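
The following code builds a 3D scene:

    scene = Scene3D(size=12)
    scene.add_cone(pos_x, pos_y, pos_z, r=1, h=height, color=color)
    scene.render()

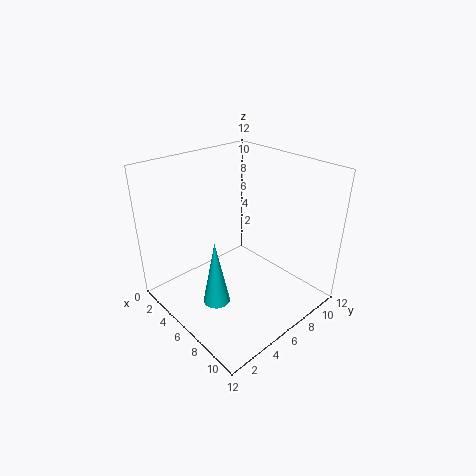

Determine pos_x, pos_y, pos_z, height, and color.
pos_x = 8; pos_y = 2; pos_z = 3; height = 5; color = 'cyan'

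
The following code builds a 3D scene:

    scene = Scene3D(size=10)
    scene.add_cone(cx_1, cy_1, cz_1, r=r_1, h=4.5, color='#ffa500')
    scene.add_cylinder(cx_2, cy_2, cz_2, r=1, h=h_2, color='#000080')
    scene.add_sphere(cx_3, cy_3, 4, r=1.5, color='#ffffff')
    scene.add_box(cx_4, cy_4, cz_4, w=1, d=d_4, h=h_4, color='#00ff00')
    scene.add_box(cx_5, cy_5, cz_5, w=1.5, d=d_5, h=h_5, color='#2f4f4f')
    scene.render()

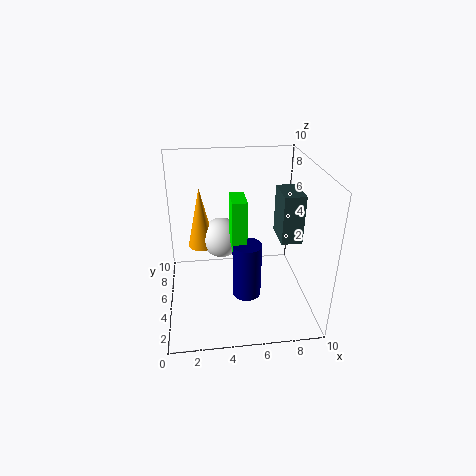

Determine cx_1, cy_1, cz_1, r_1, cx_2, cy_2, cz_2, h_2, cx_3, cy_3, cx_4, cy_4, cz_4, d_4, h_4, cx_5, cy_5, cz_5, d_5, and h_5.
cx_1 = 2.5
cy_1 = 7
cz_1 = 3.5
r_1 = 1
cx_2 = 5.5
cy_2 = 4
cz_2 = 1
h_2 = 4
cx_3 = 4
cy_3 = 7
cx_4 = 4.5
cy_4 = 4
cz_4 = 4.5
d_4 = 2
h_4 = 3.5
cx_5 = 8
cy_5 = 4.5
cz_5 = 4.5
d_5 = 2.5
h_5 = 3.5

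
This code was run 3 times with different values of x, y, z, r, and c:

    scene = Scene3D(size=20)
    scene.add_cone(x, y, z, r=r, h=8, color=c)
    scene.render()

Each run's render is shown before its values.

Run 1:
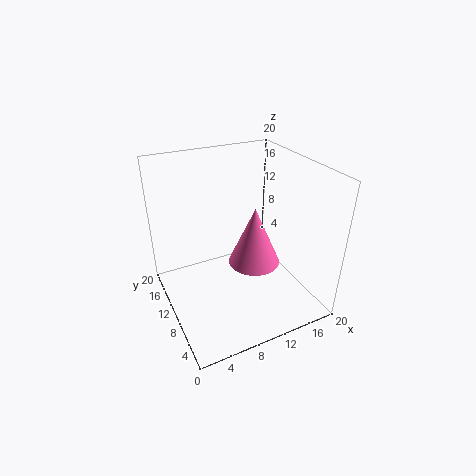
x = 11.5; y = 8; z = 7; r = 3.5; c = 'hotpink'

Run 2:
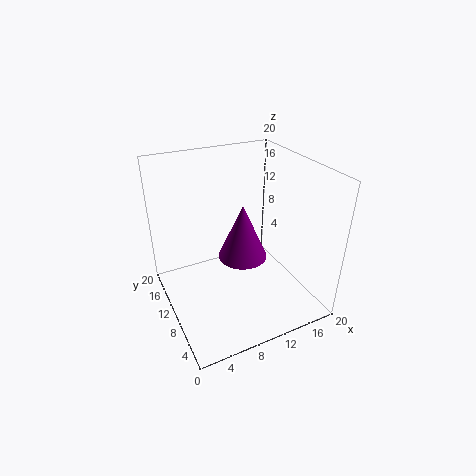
x = 11; y = 10.5; z = 6.5; r = 3.5; c = 'purple'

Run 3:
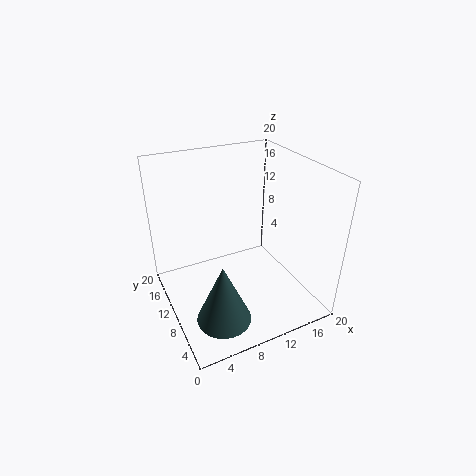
x = 5; y = 4; z = 2.5; r = 3.5; c = 'darkslategray'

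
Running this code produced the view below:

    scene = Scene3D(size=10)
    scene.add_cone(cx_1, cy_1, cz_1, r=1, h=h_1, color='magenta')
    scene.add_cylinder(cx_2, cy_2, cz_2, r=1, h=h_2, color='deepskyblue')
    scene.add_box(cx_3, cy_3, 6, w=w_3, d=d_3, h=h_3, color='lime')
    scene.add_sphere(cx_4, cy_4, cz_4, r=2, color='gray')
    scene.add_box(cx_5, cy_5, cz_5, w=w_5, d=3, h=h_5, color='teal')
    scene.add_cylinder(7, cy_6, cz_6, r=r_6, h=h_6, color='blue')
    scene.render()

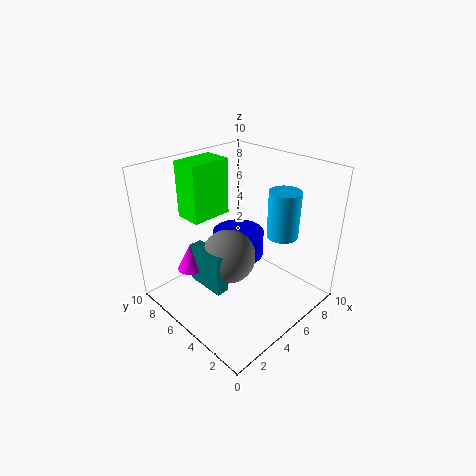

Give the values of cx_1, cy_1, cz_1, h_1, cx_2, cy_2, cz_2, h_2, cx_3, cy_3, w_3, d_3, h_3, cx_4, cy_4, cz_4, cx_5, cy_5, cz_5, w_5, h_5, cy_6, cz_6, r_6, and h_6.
cx_1 = 3; cy_1 = 8; cz_1 = 2; h_1 = 2; cx_2 = 6; cy_2 = 2; cz_2 = 6; h_2 = 3; cx_3 = 3; cy_3 = 7; w_3 = 3; d_3 = 2; h_3 = 4; cx_4 = 5; cy_4 = 6; cz_4 = 3; cx_5 = 3; cy_5 = 5; cz_5 = 1; w_5 = 1; h_5 = 3; cy_6 = 7; cz_6 = 2; r_6 = 2; h_6 = 2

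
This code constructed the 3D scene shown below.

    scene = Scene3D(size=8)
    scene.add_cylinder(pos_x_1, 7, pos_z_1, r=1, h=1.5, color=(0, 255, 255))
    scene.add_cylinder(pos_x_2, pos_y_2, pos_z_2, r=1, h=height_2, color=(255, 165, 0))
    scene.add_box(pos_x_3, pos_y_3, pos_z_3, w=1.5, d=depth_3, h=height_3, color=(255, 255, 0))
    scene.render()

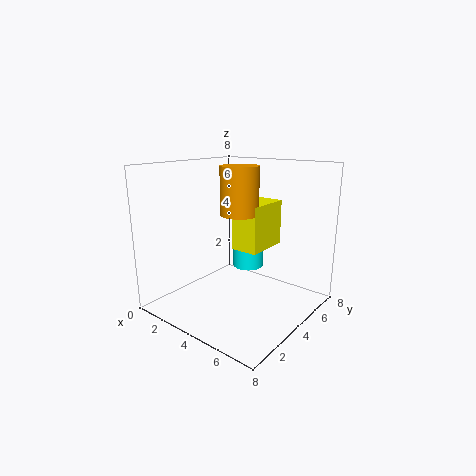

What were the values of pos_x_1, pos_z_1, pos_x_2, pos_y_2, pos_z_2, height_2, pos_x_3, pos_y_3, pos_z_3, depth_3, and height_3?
pos_x_1 = 2.5
pos_z_1 = 1
pos_x_2 = 4.5
pos_y_2 = 3.5
pos_z_2 = 5.5
height_2 = 2.5
pos_x_3 = 4
pos_y_3 = 3.5
pos_z_3 = 3.5
depth_3 = 2.5
height_3 = 2.5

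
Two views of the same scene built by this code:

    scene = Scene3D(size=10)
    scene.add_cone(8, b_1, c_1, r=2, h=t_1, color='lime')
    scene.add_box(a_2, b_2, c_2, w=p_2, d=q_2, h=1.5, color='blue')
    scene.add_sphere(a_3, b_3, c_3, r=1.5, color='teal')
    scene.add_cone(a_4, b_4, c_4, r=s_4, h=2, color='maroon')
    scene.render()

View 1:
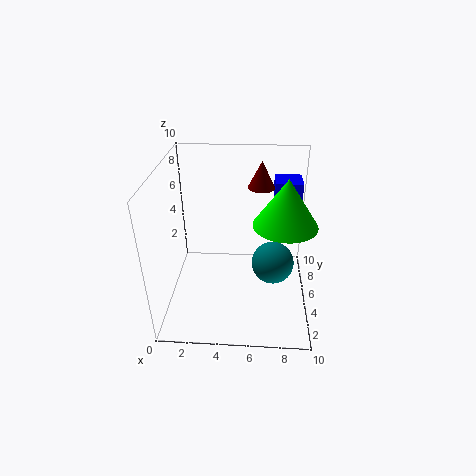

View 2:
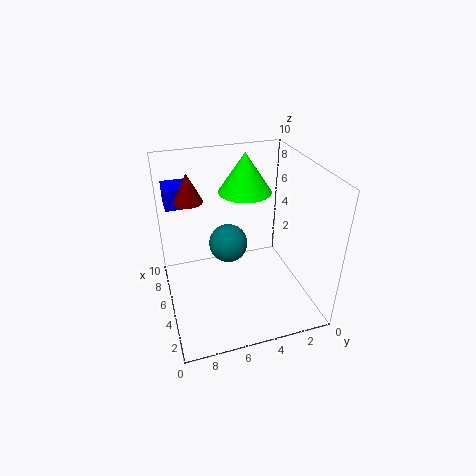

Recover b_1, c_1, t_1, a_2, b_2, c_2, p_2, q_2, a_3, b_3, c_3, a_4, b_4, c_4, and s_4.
b_1 = 3.5
c_1 = 7
t_1 = 3
a_2 = 7.5
b_2 = 7.5
c_2 = 6.5
p_2 = 2
q_2 = 2
a_3 = 7.5
b_3 = 5
c_3 = 3
a_4 = 6.5
b_4 = 8
c_4 = 7.5
s_4 = 1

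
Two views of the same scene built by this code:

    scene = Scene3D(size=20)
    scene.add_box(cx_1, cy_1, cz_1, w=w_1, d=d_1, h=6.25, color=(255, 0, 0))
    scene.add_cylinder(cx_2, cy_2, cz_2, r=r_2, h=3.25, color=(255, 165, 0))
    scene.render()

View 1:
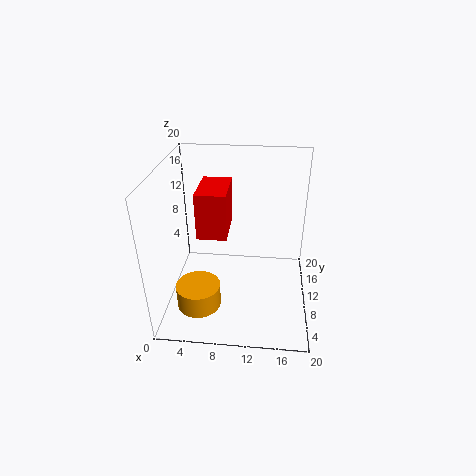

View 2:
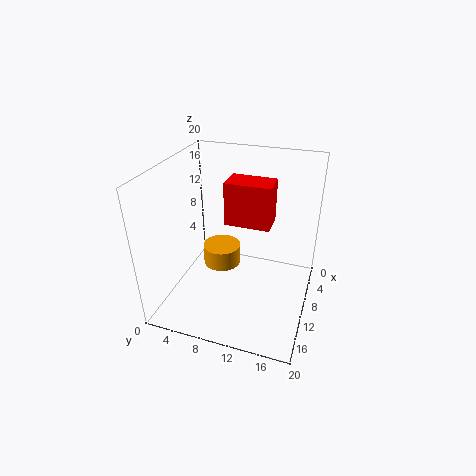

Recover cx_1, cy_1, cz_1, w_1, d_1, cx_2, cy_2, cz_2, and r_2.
cx_1 = 4.75; cy_1 = 7.5; cz_1 = 11; w_1 = 4; d_1 = 6.5; cx_2 = 5; cy_2 = 5.5; cz_2 = 1.75; r_2 = 3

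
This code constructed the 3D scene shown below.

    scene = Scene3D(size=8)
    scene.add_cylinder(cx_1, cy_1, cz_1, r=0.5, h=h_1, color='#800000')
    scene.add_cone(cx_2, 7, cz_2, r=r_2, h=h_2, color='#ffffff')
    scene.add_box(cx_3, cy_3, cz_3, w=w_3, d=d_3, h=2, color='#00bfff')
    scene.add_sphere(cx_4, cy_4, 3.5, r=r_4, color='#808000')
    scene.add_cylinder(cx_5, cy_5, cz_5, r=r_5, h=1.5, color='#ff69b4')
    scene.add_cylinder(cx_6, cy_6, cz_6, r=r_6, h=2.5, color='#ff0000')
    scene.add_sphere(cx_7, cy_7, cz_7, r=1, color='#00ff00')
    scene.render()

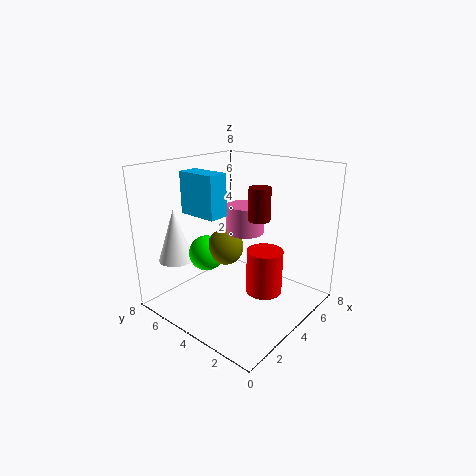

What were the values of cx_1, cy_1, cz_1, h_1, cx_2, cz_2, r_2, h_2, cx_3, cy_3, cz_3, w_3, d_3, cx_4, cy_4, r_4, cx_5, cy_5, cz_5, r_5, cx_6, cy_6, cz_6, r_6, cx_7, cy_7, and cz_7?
cx_1 = 2.5; cy_1 = 1.5; cz_1 = 6; h_1 = 1.5; cx_2 = 2; cz_2 = 2.5; r_2 = 1; h_2 = 3; cx_3 = 1; cy_3 = 3; cz_3 = 6; w_3 = 1; d_3 = 2; cx_4 = 3.5; cy_4 = 4.5; r_4 = 1; cx_5 = 4; cy_5 = 3.5; cz_5 = 4.5; r_5 = 1; cx_6 = 4.5; cy_6 = 2.5; cz_6 = 1; r_6 = 1; cx_7 = 3; cy_7 = 5.5; cz_7 = 3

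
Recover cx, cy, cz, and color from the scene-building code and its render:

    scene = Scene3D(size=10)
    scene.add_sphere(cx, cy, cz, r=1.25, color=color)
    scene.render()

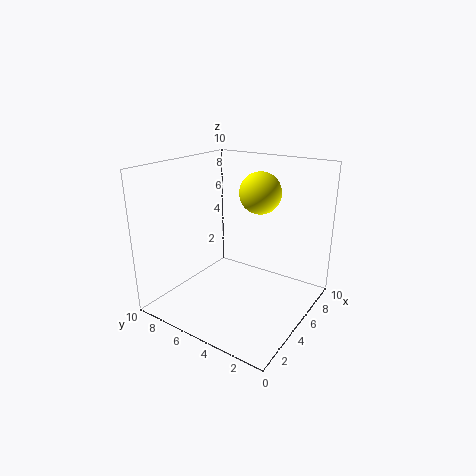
cx = 4
cy = 2.75
cz = 8.75
color = 'yellow'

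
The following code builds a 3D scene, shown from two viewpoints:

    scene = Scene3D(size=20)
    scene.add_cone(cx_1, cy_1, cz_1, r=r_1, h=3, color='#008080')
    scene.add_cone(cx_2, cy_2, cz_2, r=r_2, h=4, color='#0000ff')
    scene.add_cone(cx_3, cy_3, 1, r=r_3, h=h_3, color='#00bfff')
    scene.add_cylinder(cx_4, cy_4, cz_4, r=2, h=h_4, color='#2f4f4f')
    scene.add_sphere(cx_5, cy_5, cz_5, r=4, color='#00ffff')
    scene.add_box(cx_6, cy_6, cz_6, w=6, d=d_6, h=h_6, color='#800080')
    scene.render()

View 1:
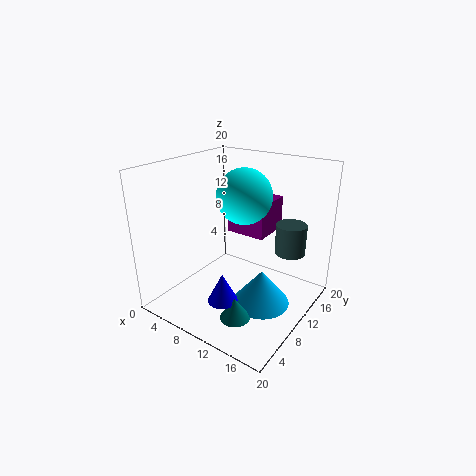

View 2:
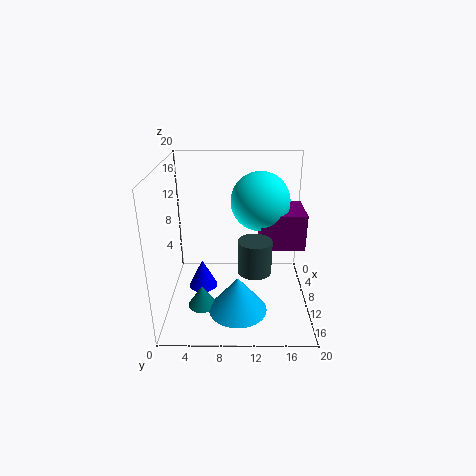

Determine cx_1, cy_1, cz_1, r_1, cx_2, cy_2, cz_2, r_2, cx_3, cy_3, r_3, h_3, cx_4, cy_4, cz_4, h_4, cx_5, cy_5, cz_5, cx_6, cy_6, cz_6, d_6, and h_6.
cx_1 = 13, cy_1 = 5, cz_1 = 1, r_1 = 2, cx_2 = 11, cy_2 = 5, cz_2 = 3, r_2 = 2, cx_3 = 14, cy_3 = 10, r_3 = 4, h_3 = 5, cx_4 = 17, cy_4 = 12, cz_4 = 9, h_4 = 4, cx_5 = 9, cy_5 = 13, cz_5 = 15, cx_6 = 6, cy_6 = 13, cz_6 = 9, d_6 = 6, h_6 = 5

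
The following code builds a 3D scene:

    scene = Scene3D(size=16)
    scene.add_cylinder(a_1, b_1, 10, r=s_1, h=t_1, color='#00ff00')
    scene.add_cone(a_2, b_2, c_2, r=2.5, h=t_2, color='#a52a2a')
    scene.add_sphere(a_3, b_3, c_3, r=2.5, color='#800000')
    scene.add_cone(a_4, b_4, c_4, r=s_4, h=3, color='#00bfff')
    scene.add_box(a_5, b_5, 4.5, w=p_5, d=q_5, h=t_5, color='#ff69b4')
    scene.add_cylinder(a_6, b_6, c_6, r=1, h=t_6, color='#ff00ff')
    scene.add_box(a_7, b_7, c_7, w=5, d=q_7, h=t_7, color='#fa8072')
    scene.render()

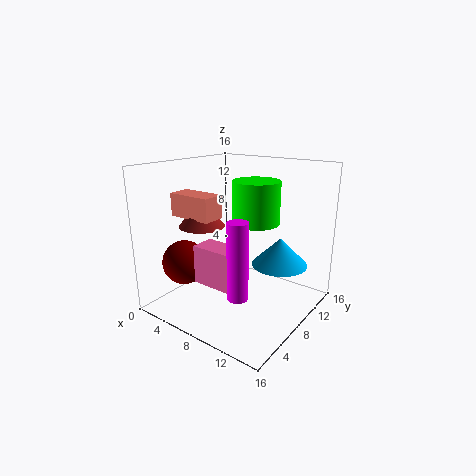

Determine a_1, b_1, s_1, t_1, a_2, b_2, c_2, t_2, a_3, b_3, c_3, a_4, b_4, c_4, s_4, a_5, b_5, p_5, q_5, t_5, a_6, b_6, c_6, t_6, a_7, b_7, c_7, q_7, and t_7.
a_1 = 10; b_1 = 8.5; s_1 = 2.5; t_1 = 4.5; a_2 = 5; b_2 = 5.5; c_2 = 9.5; t_2 = 3; a_3 = 3; b_3 = 4.5; c_3 = 5; a_4 = 12.5; b_4 = 9.5; c_4 = 5.5; s_4 = 3; a_5 = 6.5; b_5 = 2.5; p_5 = 4.5; q_5 = 2.5; t_5 = 4; a_6 = 12; b_6 = 2.5; c_6 = 4.5; t_6 = 7.5; a_7 = 2; b_7 = 4; c_7 = 10.5; q_7 = 2.5; t_7 = 2.5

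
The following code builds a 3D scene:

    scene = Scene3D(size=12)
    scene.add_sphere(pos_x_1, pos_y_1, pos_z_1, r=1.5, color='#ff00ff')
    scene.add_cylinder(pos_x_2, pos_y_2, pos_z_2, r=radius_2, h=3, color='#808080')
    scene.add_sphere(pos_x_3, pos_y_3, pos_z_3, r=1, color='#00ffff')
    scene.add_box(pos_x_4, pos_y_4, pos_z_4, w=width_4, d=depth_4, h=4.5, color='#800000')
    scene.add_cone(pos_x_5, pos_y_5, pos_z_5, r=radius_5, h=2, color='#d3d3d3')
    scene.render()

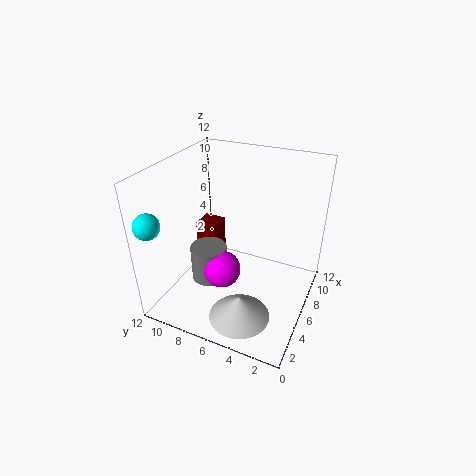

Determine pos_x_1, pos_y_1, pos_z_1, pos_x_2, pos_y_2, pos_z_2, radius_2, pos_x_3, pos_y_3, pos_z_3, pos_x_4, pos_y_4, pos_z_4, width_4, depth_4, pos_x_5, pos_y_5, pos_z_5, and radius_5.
pos_x_1 = 4, pos_y_1 = 6.5, pos_z_1 = 4, pos_x_2 = 4.5, pos_y_2 = 8, pos_z_2 = 2.5, radius_2 = 1.5, pos_x_3 = 1, pos_y_3 = 11, pos_z_3 = 8.5, pos_x_4 = 7.5, pos_y_4 = 9, pos_z_4 = 1, width_4 = 2, depth_4 = 2, pos_x_5 = 3, pos_y_5 = 4.5, pos_z_5 = 0.5, radius_5 = 2.5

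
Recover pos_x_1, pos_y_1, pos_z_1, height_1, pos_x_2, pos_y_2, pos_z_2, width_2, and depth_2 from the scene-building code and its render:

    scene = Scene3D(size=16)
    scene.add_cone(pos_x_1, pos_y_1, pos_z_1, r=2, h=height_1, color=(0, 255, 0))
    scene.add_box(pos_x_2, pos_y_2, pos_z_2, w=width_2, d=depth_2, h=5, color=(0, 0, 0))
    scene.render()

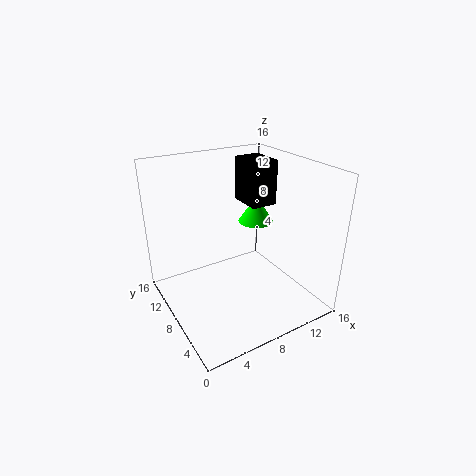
pos_x_1 = 11; pos_y_1 = 9; pos_z_1 = 9; height_1 = 3; pos_x_2 = 10; pos_y_2 = 8; pos_z_2 = 11; width_2 = 3; depth_2 = 4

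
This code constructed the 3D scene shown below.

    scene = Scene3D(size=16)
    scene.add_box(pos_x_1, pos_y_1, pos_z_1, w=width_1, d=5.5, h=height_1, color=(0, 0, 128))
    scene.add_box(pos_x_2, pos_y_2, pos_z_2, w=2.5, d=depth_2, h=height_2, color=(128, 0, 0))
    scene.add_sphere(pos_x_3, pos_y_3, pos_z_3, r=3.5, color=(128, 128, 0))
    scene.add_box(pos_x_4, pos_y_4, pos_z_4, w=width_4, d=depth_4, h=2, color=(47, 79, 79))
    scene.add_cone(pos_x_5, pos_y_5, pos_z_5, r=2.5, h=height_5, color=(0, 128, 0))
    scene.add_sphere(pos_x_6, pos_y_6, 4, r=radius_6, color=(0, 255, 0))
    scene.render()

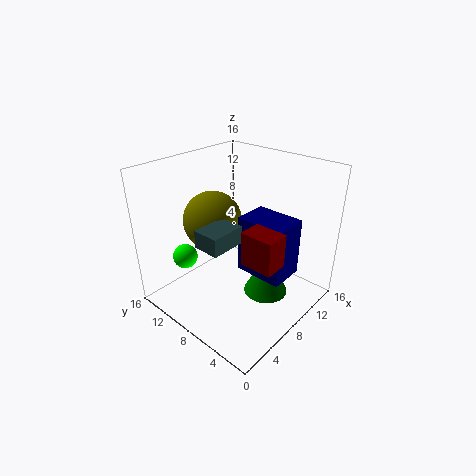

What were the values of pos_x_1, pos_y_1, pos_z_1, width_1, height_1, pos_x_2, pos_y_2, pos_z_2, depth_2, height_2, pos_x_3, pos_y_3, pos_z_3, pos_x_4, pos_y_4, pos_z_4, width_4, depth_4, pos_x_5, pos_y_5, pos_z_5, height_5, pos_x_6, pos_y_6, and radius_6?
pos_x_1 = 8
pos_y_1 = 2.5
pos_z_1 = 4
width_1 = 4
height_1 = 6.5
pos_x_2 = 5
pos_y_2 = 1.5
pos_z_2 = 7.5
depth_2 = 3.5
height_2 = 3.5
pos_x_3 = 8.5
pos_y_3 = 12.5
pos_z_3 = 8.5
pos_x_4 = 3.5
pos_y_4 = 7
pos_z_4 = 8
width_4 = 4
depth_4 = 3
pos_x_5 = 9.5
pos_y_5 = 5
pos_z_5 = 1.5
height_5 = 5
pos_x_6 = 5.5
pos_y_6 = 14.5
radius_6 = 1.5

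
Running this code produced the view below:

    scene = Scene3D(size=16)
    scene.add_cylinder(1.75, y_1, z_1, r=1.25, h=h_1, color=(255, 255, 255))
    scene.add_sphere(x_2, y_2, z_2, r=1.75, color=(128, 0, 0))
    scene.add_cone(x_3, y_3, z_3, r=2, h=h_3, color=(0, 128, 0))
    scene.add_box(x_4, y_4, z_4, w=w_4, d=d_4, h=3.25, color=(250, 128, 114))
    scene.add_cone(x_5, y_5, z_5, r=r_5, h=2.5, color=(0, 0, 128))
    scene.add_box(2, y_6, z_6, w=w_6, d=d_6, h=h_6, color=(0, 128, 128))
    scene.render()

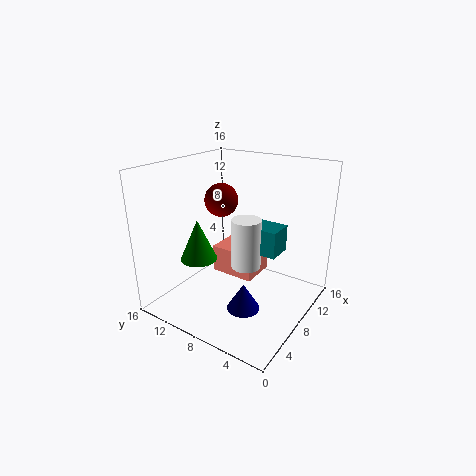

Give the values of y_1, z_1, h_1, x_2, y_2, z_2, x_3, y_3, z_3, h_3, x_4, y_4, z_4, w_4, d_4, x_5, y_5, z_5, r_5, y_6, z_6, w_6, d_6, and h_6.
y_1 = 3
z_1 = 9
h_1 = 4.25
x_2 = 6.75
y_2 = 9.25
z_2 = 12.5
x_3 = 4.75
y_3 = 11
z_3 = 6
h_3 = 4.5
x_4 = 8.5
y_4 = 6.75
z_4 = 2.5
w_4 = 4.25
d_4 = 5.25
x_5 = 1.75
y_5 = 3.25
z_5 = 4.5
r_5 = 1.5
y_6 = 0.5
z_6 = 10.25
w_6 = 2.25
d_6 = 3.25
h_6 = 2.25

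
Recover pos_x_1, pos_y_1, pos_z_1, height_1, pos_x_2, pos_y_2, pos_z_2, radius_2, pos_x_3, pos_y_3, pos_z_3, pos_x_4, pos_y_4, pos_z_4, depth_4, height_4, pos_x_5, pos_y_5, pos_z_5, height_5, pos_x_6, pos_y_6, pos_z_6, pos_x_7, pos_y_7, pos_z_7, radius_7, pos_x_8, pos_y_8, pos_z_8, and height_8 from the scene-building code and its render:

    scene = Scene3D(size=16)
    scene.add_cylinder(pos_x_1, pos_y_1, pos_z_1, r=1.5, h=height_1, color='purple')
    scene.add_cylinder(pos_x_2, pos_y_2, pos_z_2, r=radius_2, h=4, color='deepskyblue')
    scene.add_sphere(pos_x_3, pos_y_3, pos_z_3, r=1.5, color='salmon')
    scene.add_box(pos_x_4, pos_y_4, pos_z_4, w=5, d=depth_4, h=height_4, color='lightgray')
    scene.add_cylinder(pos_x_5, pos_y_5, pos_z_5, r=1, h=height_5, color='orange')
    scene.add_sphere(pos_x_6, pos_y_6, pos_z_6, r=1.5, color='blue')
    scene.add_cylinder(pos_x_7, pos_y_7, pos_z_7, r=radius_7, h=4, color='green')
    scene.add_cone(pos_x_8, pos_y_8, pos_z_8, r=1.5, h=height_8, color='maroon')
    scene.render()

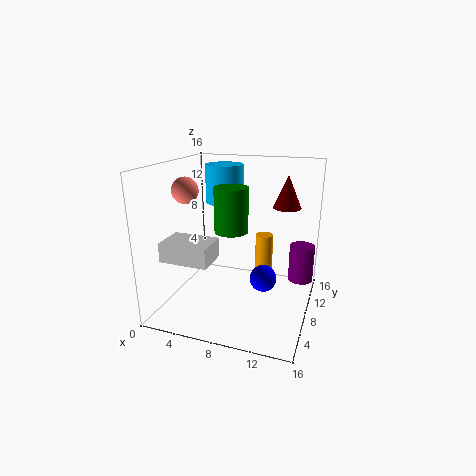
pos_x_1 = 14.5
pos_y_1 = 13
pos_z_1 = 1.5
height_1 = 4.5
pos_x_2 = 6.5
pos_y_2 = 8
pos_z_2 = 12
radius_2 = 2
pos_x_3 = 2
pos_y_3 = 7.5
pos_z_3 = 13
pos_x_4 = 2
pos_y_4 = 1.5
pos_z_4 = 7
depth_4 = 3.5
height_4 = 2
pos_x_5 = 10.5
pos_y_5 = 10
pos_z_5 = 2
height_5 = 6
pos_x_6 = 11
pos_y_6 = 8
pos_z_6 = 3.5
pos_x_7 = 9.5
pos_y_7 = 2
pos_z_7 = 11
radius_7 = 1.5
pos_x_8 = 13
pos_y_8 = 9.5
pos_z_8 = 11.5
height_8 = 3.5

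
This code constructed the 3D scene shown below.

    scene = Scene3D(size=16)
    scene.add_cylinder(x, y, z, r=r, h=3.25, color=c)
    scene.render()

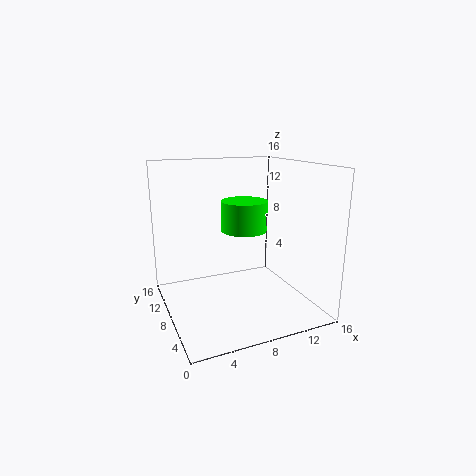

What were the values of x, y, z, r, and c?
x = 8.5, y = 7.5, z = 9, r = 2.5, c = 'lime'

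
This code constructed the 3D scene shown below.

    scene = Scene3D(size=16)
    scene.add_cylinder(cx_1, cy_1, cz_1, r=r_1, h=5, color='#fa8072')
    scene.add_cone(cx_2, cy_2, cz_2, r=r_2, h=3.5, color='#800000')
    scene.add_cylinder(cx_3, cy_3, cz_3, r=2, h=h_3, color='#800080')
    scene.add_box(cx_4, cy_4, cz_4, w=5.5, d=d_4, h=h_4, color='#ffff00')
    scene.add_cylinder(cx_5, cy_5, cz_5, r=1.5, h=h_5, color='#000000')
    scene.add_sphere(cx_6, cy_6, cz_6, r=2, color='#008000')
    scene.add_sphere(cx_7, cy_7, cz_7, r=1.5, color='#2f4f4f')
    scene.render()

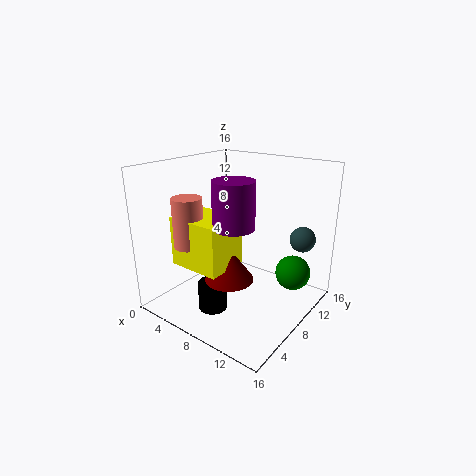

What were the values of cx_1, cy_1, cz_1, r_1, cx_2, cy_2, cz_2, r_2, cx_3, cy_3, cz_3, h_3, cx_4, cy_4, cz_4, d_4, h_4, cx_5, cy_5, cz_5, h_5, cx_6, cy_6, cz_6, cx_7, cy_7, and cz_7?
cx_1 = 6
cy_1 = 2.5
cz_1 = 8.5
r_1 = 1.5
cx_2 = 9.5
cy_2 = 4.5
cz_2 = 5
r_2 = 2.5
cx_3 = 10.5
cy_3 = 4
cz_3 = 11
h_3 = 4.5
cx_4 = 4.5
cy_4 = 1.5
cz_4 = 6.5
d_4 = 4.5
h_4 = 5
cx_5 = 8
cy_5 = 3.5
cz_5 = 1.5
h_5 = 3
cx_6 = 13
cy_6 = 12
cz_6 = 3.5
cx_7 = 13
cy_7 = 14
cz_7 = 7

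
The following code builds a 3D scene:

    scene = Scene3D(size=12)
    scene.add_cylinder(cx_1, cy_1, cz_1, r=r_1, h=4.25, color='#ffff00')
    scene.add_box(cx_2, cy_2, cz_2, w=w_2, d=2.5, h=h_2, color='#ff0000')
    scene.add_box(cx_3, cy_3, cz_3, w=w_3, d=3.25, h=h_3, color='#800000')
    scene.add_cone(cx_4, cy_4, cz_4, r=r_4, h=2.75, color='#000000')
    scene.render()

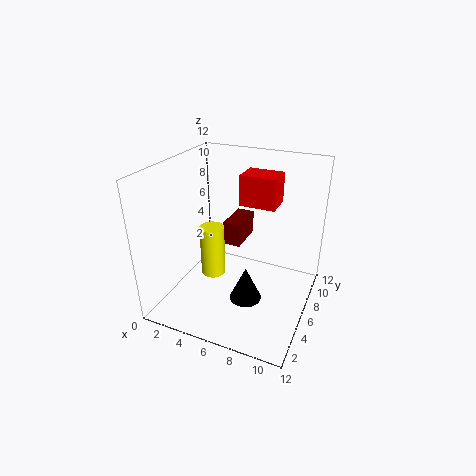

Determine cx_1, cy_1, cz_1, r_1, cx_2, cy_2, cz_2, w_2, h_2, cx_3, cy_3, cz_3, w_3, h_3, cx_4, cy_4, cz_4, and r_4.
cx_1 = 4.25; cy_1 = 4.75; cz_1 = 3; r_1 = 1; cx_2 = 5; cy_2 = 8.5; cz_2 = 7.75; w_2 = 3.25; h_2 = 2.75; cx_3 = 4.5; cy_3 = 6.25; cz_3 = 5; w_3 = 1.5; h_3 = 2; cx_4 = 7.75; cy_4 = 3.5; cz_4 = 2.25; r_4 = 1.25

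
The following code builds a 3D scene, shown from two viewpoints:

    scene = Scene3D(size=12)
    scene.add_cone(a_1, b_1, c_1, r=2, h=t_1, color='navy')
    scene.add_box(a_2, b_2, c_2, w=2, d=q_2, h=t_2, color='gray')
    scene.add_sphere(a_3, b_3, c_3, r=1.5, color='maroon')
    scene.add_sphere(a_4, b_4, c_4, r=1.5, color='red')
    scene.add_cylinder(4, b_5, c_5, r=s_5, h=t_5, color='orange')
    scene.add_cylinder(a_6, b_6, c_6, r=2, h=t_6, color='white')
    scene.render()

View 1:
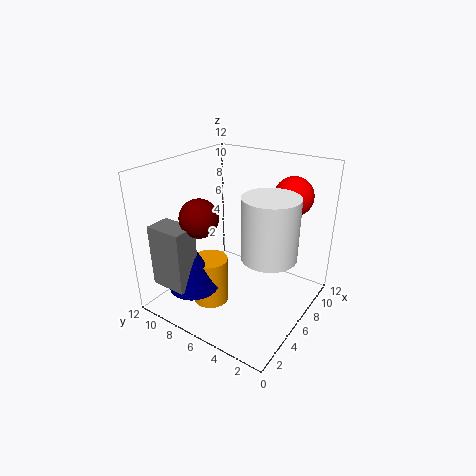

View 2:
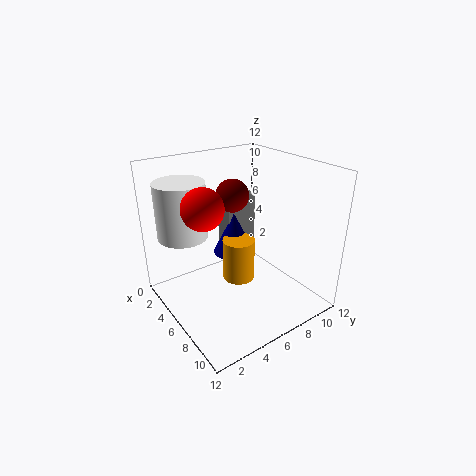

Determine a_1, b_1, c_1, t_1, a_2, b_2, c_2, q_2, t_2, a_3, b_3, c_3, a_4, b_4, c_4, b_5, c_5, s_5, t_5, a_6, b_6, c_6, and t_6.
a_1 = 2.5; b_1 = 8; c_1 = 2.5; t_1 = 4; a_2 = 0.5; b_2 = 7.5; c_2 = 3; q_2 = 3; t_2 = 5; a_3 = 3; b_3 = 7.5; c_3 = 8.5; a_4 = 7.5; b_4 = 2; c_4 = 10; b_5 = 7.5; c_5 = 0.5; s_5 = 1.5; t_5 = 4; a_6 = 4; b_6 = 2; c_6 = 6.5; t_6 = 4.5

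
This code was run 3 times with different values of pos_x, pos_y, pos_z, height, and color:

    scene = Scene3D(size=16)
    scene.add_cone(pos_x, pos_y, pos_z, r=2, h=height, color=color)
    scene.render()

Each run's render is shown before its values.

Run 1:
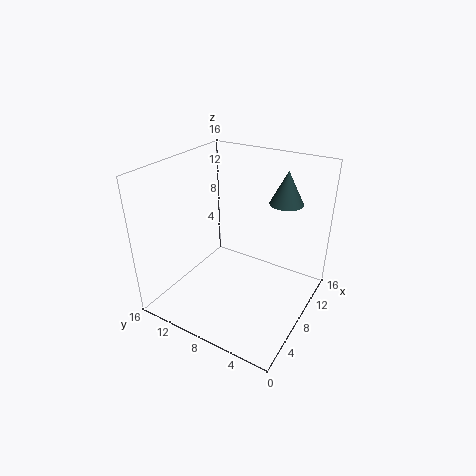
pos_x = 14
pos_y = 5
pos_z = 10.5
height = 4
color = 'darkslategray'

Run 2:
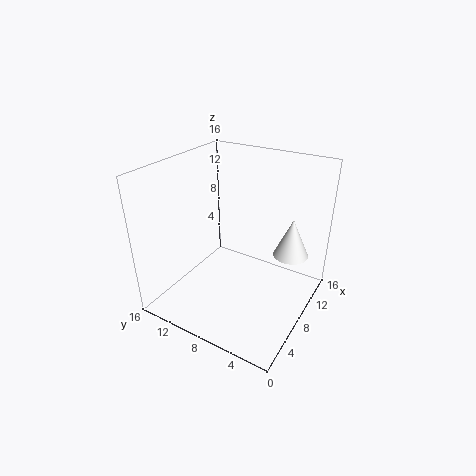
pos_x = 11.5
pos_y = 3
pos_z = 5.5
height = 4.5
color = 'white'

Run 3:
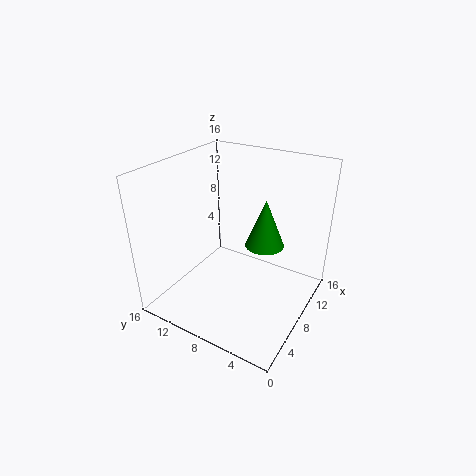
pos_x = 7.5
pos_y = 4.5
pos_z = 8.5
height = 5
color = 'green'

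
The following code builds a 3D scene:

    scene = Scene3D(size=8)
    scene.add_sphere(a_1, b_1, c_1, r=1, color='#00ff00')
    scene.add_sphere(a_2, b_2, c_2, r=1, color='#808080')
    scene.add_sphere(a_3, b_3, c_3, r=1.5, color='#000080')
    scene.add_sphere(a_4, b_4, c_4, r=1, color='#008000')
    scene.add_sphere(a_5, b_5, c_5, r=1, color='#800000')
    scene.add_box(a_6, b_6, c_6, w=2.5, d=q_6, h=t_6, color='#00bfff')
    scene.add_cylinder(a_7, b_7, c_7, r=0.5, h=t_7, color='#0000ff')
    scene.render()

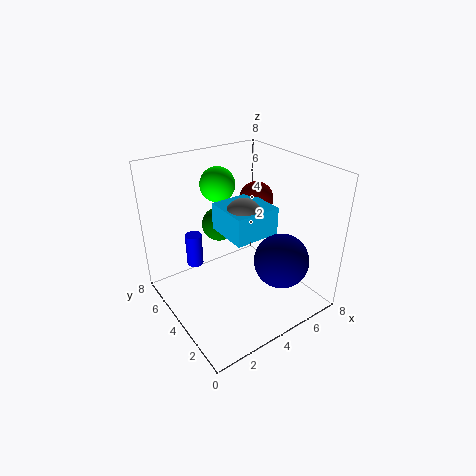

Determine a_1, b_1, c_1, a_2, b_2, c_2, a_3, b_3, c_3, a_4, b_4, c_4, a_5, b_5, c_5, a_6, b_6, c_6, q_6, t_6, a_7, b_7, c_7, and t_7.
a_1 = 4
b_1 = 6
c_1 = 6.5
a_2 = 4
b_2 = 3.5
c_2 = 5.5
a_3 = 5.5
b_3 = 2
c_3 = 3
a_4 = 4
b_4 = 6
c_4 = 4
a_5 = 6
b_5 = 5
c_5 = 5.5
a_6 = 3
b_6 = 2.5
c_6 = 4.5
q_6 = 2.5
t_6 = 1.5
a_7 = 2.5
b_7 = 6.5
c_7 = 1.5
t_7 = 2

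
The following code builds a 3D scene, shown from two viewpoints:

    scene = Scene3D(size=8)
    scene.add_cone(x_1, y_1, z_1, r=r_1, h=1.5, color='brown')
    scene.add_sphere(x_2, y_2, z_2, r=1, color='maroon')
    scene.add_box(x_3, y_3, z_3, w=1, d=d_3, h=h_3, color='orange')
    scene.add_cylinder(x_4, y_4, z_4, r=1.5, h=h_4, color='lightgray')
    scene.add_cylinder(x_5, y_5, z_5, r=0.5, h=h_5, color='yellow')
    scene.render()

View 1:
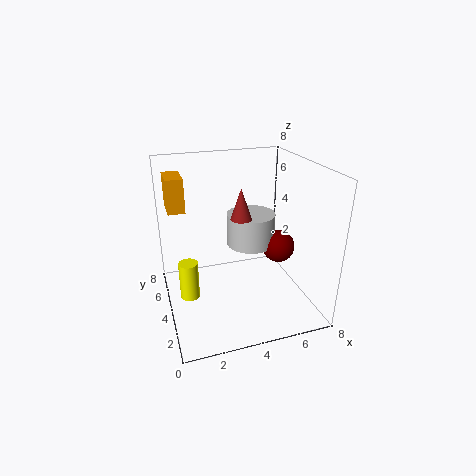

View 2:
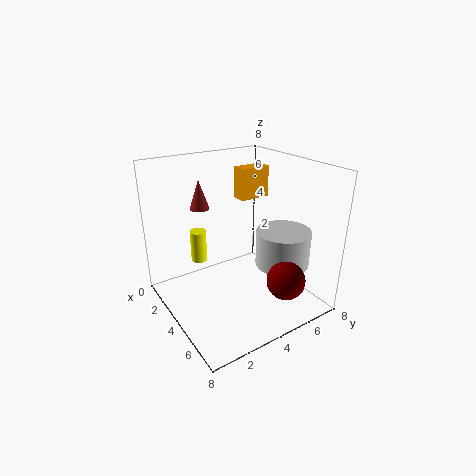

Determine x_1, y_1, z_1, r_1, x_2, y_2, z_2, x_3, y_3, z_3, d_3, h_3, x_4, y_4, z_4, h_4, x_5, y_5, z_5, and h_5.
x_1 = 3.5; y_1 = 2; z_1 = 6; r_1 = 0.5; x_2 = 7; y_2 = 5; z_2 = 2.5; x_3 = 0.5; y_3 = 6; z_3 = 5; d_3 = 2; h_3 = 2; x_4 = 5.5; y_4 = 6; z_4 = 2.5; h_4 = 2; x_5 = 1; y_5 = 3; z_5 = 1.5; h_5 = 2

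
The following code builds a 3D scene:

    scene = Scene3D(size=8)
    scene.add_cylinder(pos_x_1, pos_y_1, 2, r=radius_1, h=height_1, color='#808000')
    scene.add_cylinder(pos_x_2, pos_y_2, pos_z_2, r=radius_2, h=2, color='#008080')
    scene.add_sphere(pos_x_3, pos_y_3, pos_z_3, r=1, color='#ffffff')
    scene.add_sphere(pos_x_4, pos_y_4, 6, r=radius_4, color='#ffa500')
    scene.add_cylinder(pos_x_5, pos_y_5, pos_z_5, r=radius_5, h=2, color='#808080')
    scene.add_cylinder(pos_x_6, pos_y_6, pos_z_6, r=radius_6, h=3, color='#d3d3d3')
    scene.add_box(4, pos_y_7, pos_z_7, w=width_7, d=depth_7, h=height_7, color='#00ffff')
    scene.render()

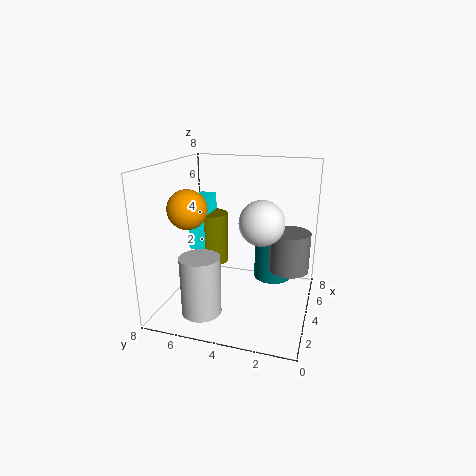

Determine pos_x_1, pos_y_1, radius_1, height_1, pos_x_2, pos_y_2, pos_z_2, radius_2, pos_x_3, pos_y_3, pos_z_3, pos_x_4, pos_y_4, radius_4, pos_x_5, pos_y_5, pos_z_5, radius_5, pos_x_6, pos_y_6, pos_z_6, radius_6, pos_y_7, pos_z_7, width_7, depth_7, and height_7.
pos_x_1 = 5
pos_y_1 = 6
radius_1 = 1
height_1 = 3
pos_x_2 = 4
pos_y_2 = 2
pos_z_2 = 2
radius_2 = 1
pos_x_3 = 1
pos_y_3 = 2
pos_z_3 = 6
pos_x_4 = 2
pos_y_4 = 6
radius_4 = 1
pos_x_5 = 3
pos_y_5 = 1
pos_z_5 = 3
radius_5 = 1
pos_x_6 = 1
pos_y_6 = 5
pos_z_6 = 1
radius_6 = 1
pos_y_7 = 6
pos_z_7 = 3
width_7 = 2
depth_7 = 1
height_7 = 3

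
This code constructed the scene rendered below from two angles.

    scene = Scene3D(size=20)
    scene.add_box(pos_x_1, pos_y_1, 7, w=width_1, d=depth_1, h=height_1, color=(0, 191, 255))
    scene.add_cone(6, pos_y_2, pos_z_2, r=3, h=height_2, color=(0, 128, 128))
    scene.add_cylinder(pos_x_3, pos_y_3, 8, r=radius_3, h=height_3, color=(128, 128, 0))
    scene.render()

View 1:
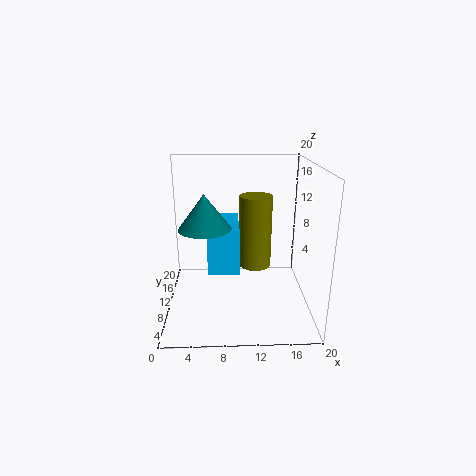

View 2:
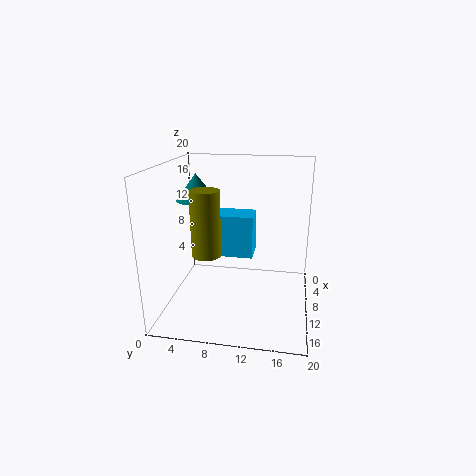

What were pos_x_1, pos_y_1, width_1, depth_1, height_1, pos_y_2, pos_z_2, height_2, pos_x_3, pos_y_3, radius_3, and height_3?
pos_x_1 = 6
pos_y_1 = 5
width_1 = 4
depth_1 = 7
height_1 = 6
pos_y_2 = 3
pos_z_2 = 14
height_2 = 4
pos_x_3 = 12
pos_y_3 = 6
radius_3 = 2
height_3 = 9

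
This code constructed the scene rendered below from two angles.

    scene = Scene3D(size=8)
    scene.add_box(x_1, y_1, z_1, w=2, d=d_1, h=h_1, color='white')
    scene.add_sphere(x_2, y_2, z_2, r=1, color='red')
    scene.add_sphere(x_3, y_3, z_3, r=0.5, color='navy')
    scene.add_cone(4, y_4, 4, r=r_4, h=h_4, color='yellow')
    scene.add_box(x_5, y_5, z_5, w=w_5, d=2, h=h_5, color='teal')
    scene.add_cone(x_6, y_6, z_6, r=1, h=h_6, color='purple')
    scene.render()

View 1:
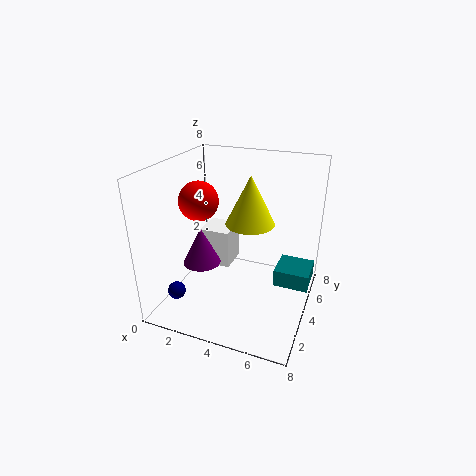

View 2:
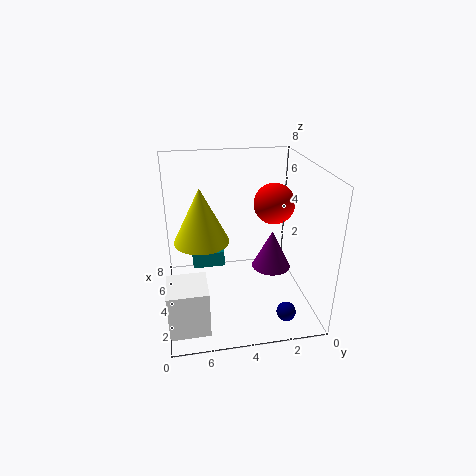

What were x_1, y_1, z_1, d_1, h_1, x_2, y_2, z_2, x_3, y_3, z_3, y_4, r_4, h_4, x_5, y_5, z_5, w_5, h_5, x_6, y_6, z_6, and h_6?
x_1 = 0.5; y_1 = 6; z_1 = 0.5; d_1 = 2; h_1 = 2.5; x_2 = 2.5; y_2 = 2.5; z_2 = 6.5; x_3 = 1; y_3 = 2; z_3 = 1; y_4 = 6; r_4 = 1.5; h_4 = 3; x_5 = 6; y_5 = 4.5; z_5 = 1; w_5 = 2; h_5 = 1; x_6 = 2.5; y_6 = 2.5; z_6 = 3; h_6 = 2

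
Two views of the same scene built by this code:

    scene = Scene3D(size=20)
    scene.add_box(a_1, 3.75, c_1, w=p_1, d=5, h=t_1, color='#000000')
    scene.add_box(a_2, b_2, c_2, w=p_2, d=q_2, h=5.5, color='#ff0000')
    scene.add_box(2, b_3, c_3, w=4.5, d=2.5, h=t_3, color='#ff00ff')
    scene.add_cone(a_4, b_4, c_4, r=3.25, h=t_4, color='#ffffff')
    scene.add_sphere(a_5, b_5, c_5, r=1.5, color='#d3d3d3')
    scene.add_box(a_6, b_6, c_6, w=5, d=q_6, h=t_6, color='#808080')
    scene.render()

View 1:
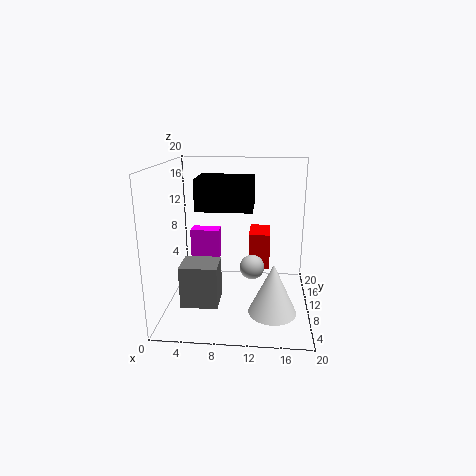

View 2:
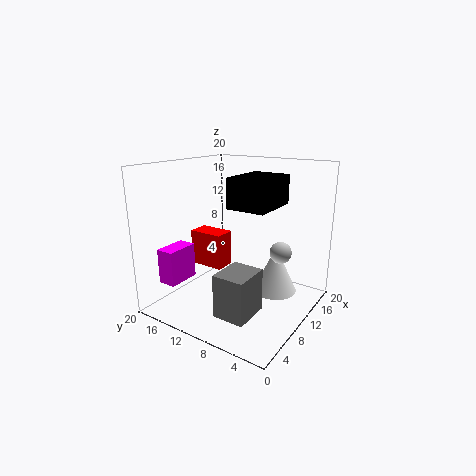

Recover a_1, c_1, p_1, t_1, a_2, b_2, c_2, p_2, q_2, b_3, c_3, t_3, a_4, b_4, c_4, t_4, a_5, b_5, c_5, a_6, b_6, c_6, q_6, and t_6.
a_1 = 5.5; c_1 = 15.25; p_1 = 6.75; t_1 = 3.75; a_2 = 11.25; b_2 = 14.25; c_2 = 3.5; p_2 = 3.25; q_2 = 5.5; b_3 = 15; c_3 = 4.5; t_3 = 4.75; a_4 = 15; b_4 = 6.5; c_4 = 0.75; t_4 = 7; a_5 = 12.25; b_5 = 4.5; c_5 = 8.25; a_6 = 2.75; b_6 = 4.75; c_6 = 1.75; q_6 = 4.25; t_6 = 5.75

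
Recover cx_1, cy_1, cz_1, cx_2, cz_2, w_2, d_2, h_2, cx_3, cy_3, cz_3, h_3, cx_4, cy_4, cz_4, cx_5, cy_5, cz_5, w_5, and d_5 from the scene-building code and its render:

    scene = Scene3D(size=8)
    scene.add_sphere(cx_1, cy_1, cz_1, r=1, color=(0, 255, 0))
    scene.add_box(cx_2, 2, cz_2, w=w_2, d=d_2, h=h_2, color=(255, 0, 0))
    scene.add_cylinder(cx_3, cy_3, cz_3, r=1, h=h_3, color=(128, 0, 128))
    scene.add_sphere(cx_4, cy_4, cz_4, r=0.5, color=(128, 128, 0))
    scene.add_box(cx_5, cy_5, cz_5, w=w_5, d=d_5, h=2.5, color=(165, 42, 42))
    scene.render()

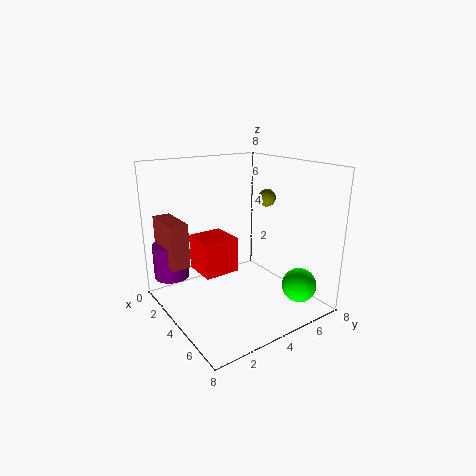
cx_1 = 6
cy_1 = 7
cz_1 = 1
cx_2 = 2
cz_2 = 2
w_2 = 2
d_2 = 2
h_2 = 2
cx_3 = 1.5
cy_3 = 1
cz_3 = 1.5
h_3 = 2
cx_4 = 4
cy_4 = 6
cz_4 = 6
cx_5 = 0.5
cy_5 = 0.5
cz_5 = 2.5
w_5 = 2.5
d_5 = 1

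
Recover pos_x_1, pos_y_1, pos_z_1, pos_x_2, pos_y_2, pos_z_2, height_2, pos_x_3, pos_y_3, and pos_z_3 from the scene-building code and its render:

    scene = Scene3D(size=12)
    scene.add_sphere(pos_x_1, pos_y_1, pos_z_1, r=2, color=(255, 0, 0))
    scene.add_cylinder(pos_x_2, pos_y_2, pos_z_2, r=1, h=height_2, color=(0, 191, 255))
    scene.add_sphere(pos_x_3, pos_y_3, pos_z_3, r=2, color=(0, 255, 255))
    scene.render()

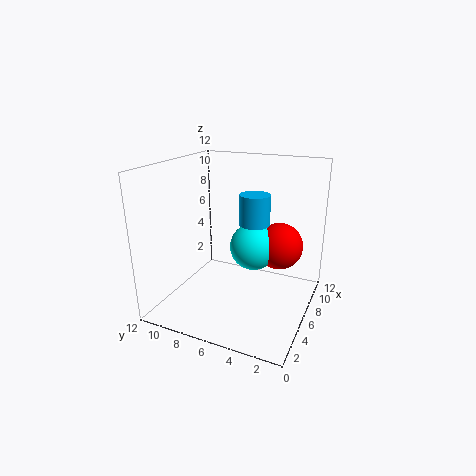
pos_x_1 = 8; pos_y_1 = 3; pos_z_1 = 5; pos_x_2 = 2; pos_y_2 = 3; pos_z_2 = 9; height_2 = 2; pos_x_3 = 7; pos_y_3 = 5; pos_z_3 = 5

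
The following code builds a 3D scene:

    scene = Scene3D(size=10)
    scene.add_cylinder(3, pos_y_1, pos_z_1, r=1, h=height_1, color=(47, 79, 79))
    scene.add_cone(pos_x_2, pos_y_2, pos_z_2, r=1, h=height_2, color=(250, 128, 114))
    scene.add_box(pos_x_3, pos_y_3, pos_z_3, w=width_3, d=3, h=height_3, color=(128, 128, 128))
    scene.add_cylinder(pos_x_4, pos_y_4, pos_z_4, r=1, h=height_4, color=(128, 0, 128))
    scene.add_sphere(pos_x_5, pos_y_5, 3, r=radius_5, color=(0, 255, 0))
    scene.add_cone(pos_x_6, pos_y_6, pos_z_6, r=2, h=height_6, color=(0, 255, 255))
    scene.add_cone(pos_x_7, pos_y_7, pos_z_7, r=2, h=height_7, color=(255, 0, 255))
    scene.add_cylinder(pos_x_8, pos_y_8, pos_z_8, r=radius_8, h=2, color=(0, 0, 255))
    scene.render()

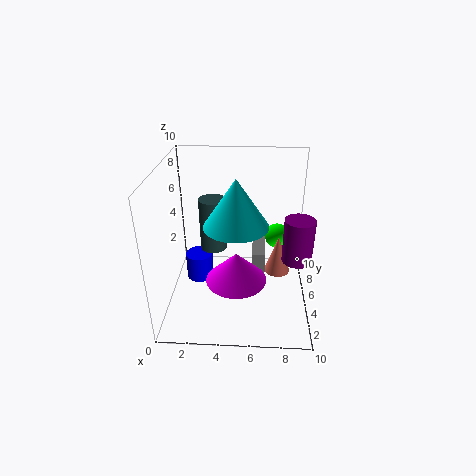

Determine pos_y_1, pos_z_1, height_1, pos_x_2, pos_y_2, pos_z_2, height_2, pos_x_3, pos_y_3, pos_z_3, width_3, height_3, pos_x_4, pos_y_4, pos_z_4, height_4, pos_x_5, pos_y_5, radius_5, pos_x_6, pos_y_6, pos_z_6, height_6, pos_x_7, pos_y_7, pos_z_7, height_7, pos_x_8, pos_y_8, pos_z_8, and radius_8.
pos_y_1 = 7, pos_z_1 = 3, height_1 = 4, pos_x_2 = 8, pos_y_2 = 7, pos_z_2 = 1, height_2 = 3, pos_x_3 = 6, pos_y_3 = 6, pos_z_3 = 1, width_3 = 1, height_3 = 2, pos_x_4 = 9, pos_y_4 = 4, pos_z_4 = 4, height_4 = 3, pos_x_5 = 8, pos_y_5 = 9, radius_5 = 1, pos_x_6 = 5, pos_y_6 = 3, pos_z_6 = 7, height_6 = 3, pos_x_7 = 5, pos_y_7 = 3, pos_z_7 = 3, height_7 = 2, pos_x_8 = 2, pos_y_8 = 6, pos_z_8 = 1, radius_8 = 1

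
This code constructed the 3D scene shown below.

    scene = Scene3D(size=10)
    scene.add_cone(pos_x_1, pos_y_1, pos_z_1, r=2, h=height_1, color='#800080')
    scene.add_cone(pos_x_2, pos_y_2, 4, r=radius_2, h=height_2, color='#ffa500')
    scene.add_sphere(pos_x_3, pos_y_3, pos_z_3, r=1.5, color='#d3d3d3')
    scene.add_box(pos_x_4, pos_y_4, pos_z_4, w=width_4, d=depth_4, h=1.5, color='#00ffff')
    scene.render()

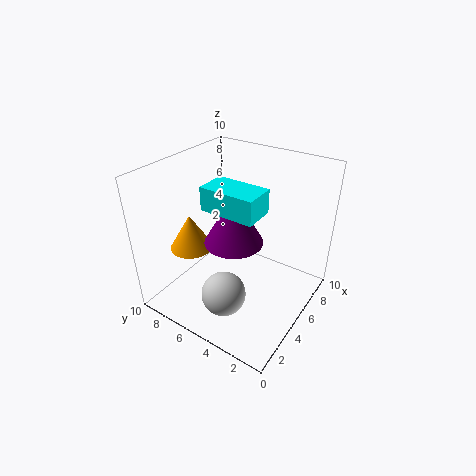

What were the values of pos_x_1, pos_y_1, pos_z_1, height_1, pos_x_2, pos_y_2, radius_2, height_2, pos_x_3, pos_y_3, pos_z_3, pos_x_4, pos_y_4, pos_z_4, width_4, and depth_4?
pos_x_1 = 4.5, pos_y_1 = 5, pos_z_1 = 5, height_1 = 3.5, pos_x_2 = 3.5, pos_y_2 = 8, radius_2 = 1.5, height_2 = 2.5, pos_x_3 = 2.5, pos_y_3 = 4.5, pos_z_3 = 2, pos_x_4 = 2.5, pos_y_4 = 2.5, pos_z_4 = 8, width_4 = 2, depth_4 = 3.5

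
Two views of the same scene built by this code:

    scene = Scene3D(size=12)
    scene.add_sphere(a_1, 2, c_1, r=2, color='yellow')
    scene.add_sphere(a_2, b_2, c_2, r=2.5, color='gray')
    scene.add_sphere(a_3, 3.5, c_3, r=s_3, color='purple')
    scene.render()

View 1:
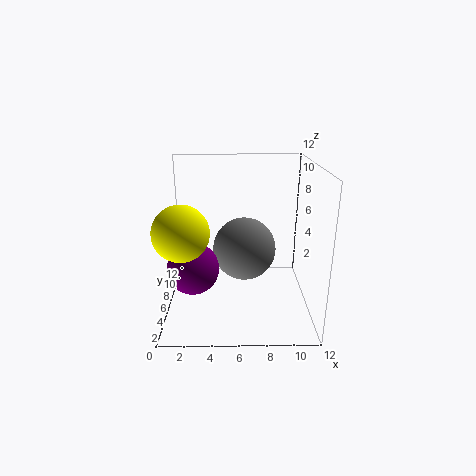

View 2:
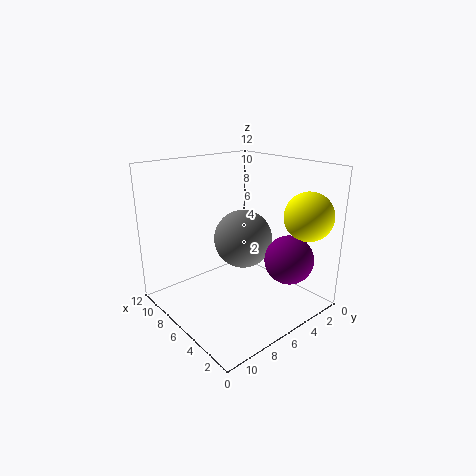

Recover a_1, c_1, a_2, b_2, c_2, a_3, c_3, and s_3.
a_1 = 2, c_1 = 8, a_2 = 6.5, b_2 = 5, c_2 = 5.5, a_3 = 2.5, c_3 = 4.5, s_3 = 2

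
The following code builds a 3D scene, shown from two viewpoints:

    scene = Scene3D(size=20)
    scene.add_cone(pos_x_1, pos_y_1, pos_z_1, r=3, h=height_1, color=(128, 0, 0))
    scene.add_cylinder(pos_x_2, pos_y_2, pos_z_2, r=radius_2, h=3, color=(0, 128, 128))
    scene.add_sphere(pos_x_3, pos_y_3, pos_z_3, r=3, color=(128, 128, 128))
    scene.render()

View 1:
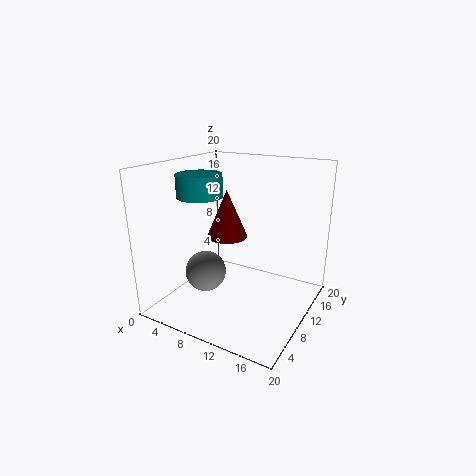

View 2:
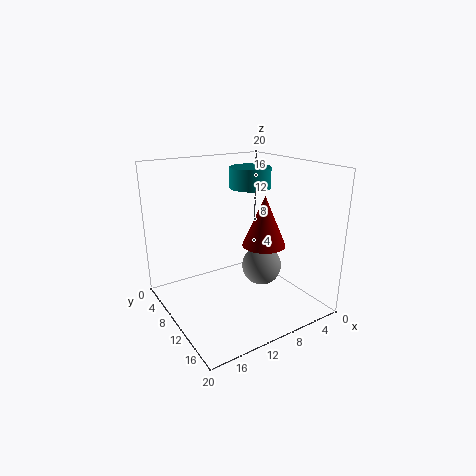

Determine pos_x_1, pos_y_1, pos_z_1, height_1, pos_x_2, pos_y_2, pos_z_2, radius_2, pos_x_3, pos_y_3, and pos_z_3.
pos_x_1 = 7
pos_y_1 = 12
pos_z_1 = 9
height_1 = 7
pos_x_2 = 6
pos_y_2 = 7
pos_z_2 = 16
radius_2 = 3
pos_x_3 = 5
pos_y_3 = 9
pos_z_3 = 4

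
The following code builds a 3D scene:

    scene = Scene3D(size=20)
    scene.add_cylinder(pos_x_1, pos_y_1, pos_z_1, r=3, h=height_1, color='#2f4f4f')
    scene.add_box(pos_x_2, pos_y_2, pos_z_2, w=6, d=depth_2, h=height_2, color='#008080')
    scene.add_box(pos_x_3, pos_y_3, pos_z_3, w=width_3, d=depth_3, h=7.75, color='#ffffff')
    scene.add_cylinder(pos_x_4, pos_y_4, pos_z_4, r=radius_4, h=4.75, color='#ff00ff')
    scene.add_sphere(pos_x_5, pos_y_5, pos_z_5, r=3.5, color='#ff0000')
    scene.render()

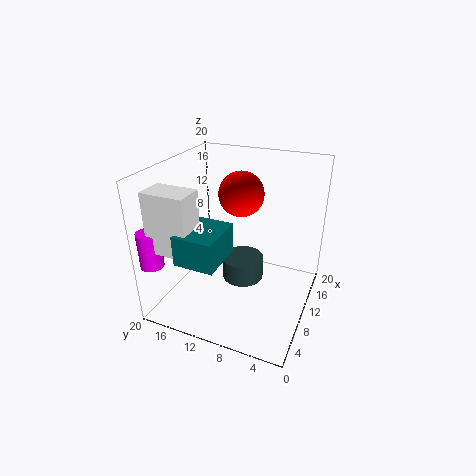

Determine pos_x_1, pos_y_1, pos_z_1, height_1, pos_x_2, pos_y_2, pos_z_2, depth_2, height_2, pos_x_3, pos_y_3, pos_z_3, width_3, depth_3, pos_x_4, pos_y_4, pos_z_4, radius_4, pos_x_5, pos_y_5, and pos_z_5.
pos_x_1 = 11.25, pos_y_1 = 9.75, pos_z_1 = 3, height_1 = 3.25, pos_x_2 = 0.25, pos_y_2 = 9, pos_z_2 = 10.5, depth_2 = 5, height_2 = 3.75, pos_x_3 = 0.75, pos_y_3 = 12.5, pos_z_3 = 11, width_3 = 3.5, depth_3 = 5.5, pos_x_4 = 1.5, pos_y_4 = 18.25, pos_z_4 = 8.5, radius_4 = 1.5, pos_x_5 = 16.5, pos_y_5 = 12.25, pos_z_5 = 13.75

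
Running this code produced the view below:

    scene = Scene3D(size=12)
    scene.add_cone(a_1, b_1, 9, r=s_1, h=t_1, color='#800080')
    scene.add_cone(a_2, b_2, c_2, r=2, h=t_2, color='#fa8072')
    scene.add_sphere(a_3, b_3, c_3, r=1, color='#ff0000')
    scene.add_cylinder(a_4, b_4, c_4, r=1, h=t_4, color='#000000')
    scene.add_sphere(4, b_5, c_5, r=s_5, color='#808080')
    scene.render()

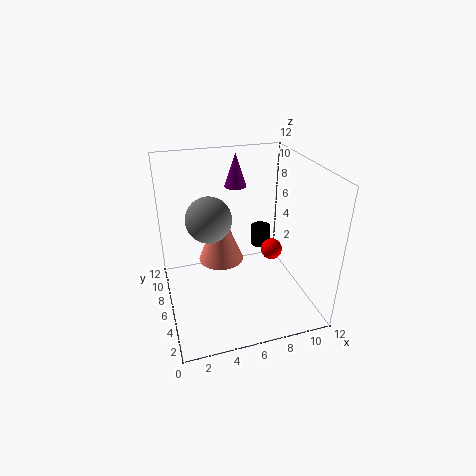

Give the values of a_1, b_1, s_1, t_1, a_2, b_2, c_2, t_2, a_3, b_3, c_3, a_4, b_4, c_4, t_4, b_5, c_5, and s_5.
a_1 = 7; b_1 = 10; s_1 = 1; t_1 = 3; a_2 = 5; b_2 = 8; c_2 = 3; t_2 = 5; a_3 = 10; b_3 = 8; c_3 = 3; a_4 = 10; b_4 = 11; c_4 = 2; t_4 = 2; b_5 = 8; c_5 = 7; s_5 = 2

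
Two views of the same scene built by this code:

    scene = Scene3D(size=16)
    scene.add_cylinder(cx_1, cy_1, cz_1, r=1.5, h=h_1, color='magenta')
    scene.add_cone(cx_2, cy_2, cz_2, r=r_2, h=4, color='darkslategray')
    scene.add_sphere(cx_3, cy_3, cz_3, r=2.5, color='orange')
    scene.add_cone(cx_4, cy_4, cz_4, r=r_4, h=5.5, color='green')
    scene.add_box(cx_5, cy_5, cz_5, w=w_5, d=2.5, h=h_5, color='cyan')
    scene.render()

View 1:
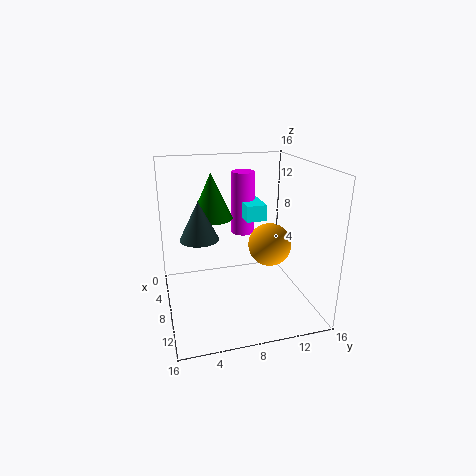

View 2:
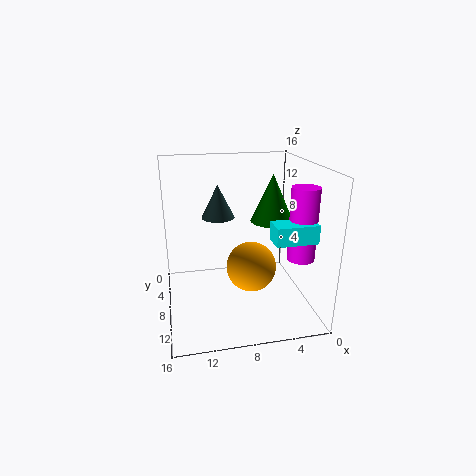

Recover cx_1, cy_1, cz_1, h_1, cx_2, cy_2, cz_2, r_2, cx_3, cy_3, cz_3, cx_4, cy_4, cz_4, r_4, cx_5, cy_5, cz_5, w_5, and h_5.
cx_1 = 1.5, cy_1 = 10.5, cz_1 = 6, h_1 = 8, cx_2 = 9.5, cy_2 = 3.5, cz_2 = 9, r_2 = 2, cx_3 = 7.5, cy_3 = 12, cz_3 = 6.5, cx_4 = 3.5, cy_4 = 6, cz_4 = 9, r_4 = 2.5, cx_5 = 0.5, cy_5 = 10, cz_5 = 8.5, w_5 = 4.5, h_5 = 2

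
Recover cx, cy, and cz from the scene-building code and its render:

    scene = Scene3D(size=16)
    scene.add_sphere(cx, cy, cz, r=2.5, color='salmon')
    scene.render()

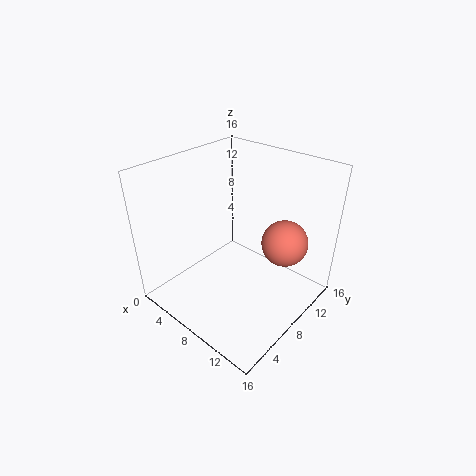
cx = 12.5
cy = 10.5
cz = 8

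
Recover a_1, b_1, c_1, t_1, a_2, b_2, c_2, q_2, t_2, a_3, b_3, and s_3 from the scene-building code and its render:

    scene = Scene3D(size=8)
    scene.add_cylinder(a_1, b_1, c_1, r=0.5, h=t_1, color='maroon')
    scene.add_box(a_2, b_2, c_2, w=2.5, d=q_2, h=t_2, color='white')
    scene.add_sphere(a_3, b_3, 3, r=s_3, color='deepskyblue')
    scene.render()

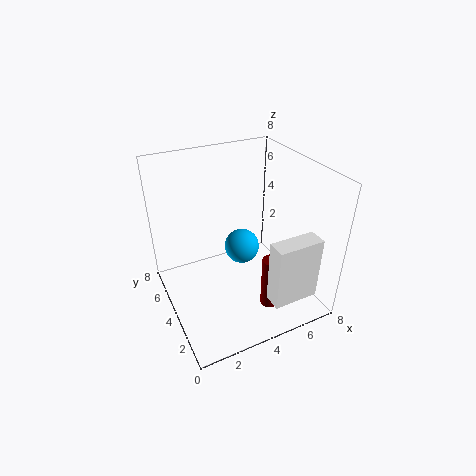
a_1 = 5, b_1 = 2, c_1 = 0.5, t_1 = 3, a_2 = 4.5, b_2 = 0.5, c_2 = 1.5, q_2 = 1, t_2 = 3.5, a_3 = 4.5, b_3 = 4.5, s_3 = 1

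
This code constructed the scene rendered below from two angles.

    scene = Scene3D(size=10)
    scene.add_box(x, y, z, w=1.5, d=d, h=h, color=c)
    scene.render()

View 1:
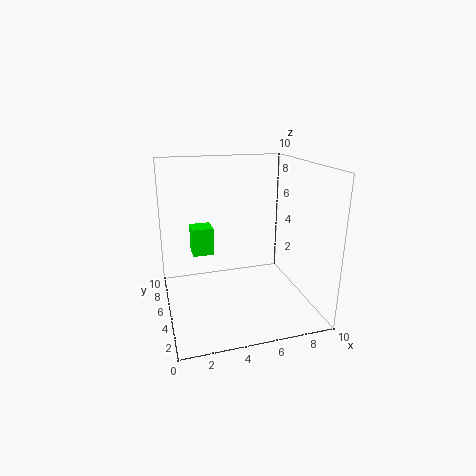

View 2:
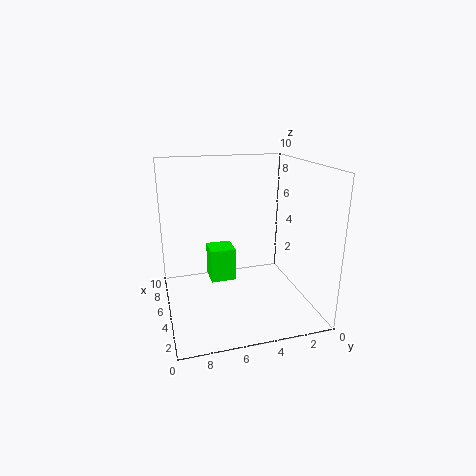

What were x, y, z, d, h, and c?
x = 2, y = 6, z = 3.5, d = 1.5, h = 2, c = 'lime'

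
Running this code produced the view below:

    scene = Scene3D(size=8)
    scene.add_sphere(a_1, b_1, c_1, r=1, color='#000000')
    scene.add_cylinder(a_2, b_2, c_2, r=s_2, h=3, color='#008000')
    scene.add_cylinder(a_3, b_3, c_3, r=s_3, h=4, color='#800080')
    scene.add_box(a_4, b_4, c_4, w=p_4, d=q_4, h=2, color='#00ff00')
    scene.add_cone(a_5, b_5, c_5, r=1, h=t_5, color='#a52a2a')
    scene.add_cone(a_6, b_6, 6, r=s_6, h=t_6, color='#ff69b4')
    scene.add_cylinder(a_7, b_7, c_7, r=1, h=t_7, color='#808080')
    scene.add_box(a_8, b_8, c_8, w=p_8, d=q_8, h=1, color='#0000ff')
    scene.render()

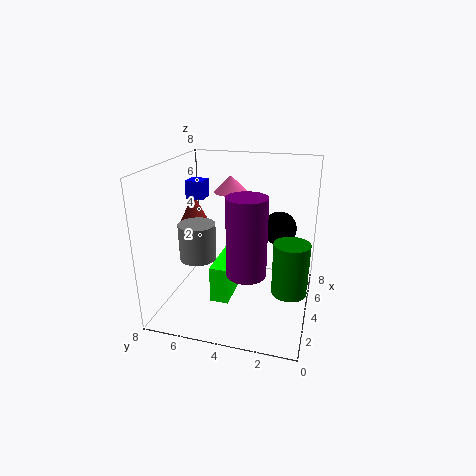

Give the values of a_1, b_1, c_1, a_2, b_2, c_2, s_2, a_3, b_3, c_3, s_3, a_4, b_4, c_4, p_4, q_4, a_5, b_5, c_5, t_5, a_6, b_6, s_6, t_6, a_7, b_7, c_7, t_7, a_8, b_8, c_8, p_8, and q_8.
a_1 = 6; b_1 = 2; c_1 = 4; a_2 = 4; b_2 = 1; c_2 = 1; s_2 = 1; a_3 = 2; b_3 = 3; c_3 = 3; s_3 = 1; a_4 = 2; b_4 = 4; c_4 = 1; p_4 = 3; q_4 = 1; a_5 = 5; b_5 = 7; c_5 = 4; t_5 = 2; a_6 = 6; b_6 = 5; s_6 = 1; t_6 = 1; a_7 = 3; b_7 = 6; c_7 = 3; t_7 = 2; a_8 = 4; b_8 = 6; c_8 = 6; p_8 = 1; q_8 = 1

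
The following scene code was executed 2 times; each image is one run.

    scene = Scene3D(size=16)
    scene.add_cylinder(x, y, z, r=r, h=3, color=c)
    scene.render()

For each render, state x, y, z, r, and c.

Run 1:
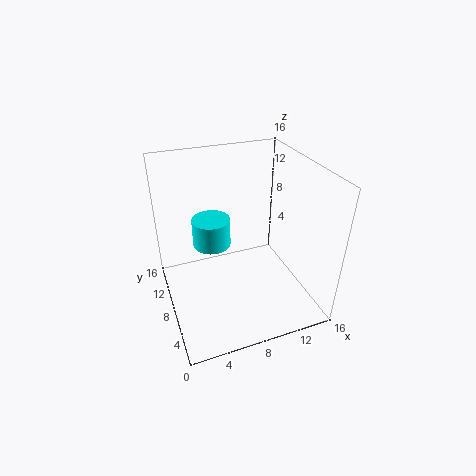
x = 5
y = 8
z = 8
r = 2
c = 'cyan'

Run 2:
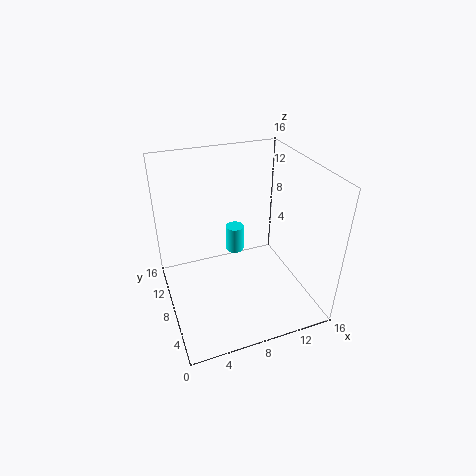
x = 8
y = 9
z = 6
r = 1
c = 'cyan'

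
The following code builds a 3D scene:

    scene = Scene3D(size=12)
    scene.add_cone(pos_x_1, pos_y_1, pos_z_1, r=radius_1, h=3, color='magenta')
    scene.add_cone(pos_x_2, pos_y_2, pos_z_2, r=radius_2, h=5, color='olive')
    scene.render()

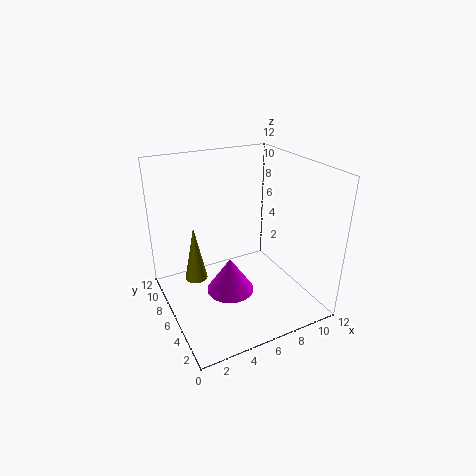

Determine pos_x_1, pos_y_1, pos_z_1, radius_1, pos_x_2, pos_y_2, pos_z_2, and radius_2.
pos_x_1 = 5
pos_y_1 = 5.5
pos_z_1 = 1.5
radius_1 = 2
pos_x_2 = 3
pos_y_2 = 8.5
pos_z_2 = 1.5
radius_2 = 1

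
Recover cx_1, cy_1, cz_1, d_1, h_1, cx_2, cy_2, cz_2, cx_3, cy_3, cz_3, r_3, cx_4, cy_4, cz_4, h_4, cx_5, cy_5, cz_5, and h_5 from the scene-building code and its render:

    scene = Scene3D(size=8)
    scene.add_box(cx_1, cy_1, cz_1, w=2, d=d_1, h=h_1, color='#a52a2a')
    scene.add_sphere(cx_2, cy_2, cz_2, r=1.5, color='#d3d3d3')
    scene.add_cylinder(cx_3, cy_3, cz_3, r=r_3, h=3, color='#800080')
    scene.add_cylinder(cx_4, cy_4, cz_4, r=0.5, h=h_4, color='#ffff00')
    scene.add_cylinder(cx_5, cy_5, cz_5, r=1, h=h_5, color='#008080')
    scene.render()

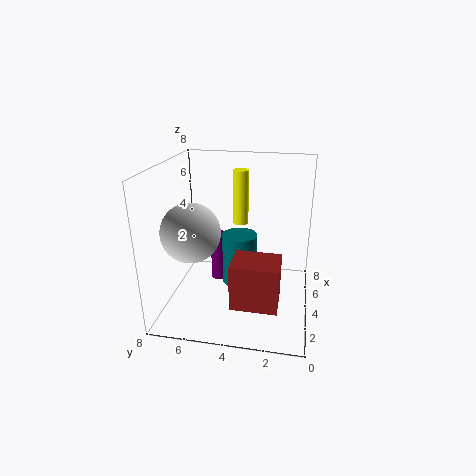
cx_1 = 1.5; cy_1 = 1.5; cz_1 = 1; d_1 = 2.5; h_1 = 2.5; cx_2 = 2; cy_2 = 6; cz_2 = 5; cx_3 = 5.5; cy_3 = 5.5; cz_3 = 0.5; r_3 = 0.5; cx_4 = 7.5; cy_4 = 4.5; cz_4 = 3.5; h_4 = 3.5; cx_5 = 4.5; cy_5 = 4; cz_5 = 1; h_5 = 3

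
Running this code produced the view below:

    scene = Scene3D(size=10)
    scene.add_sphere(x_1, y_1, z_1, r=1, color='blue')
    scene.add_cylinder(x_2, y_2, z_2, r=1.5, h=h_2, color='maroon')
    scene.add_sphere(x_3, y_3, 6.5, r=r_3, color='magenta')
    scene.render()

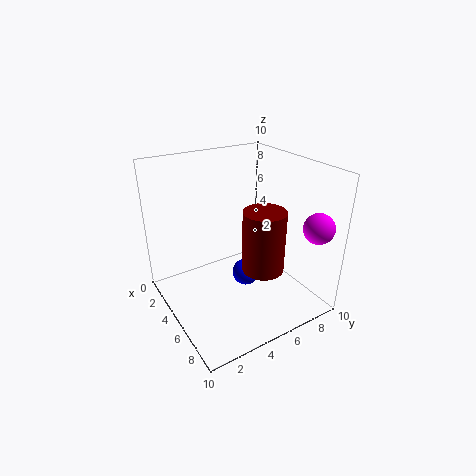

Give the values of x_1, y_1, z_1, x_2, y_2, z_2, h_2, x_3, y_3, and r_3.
x_1 = 4.5
y_1 = 6
z_1 = 1.5
x_2 = 6
y_2 = 6.5
z_2 = 2.5
h_2 = 4.5
x_3 = 9
y_3 = 8.5
r_3 = 1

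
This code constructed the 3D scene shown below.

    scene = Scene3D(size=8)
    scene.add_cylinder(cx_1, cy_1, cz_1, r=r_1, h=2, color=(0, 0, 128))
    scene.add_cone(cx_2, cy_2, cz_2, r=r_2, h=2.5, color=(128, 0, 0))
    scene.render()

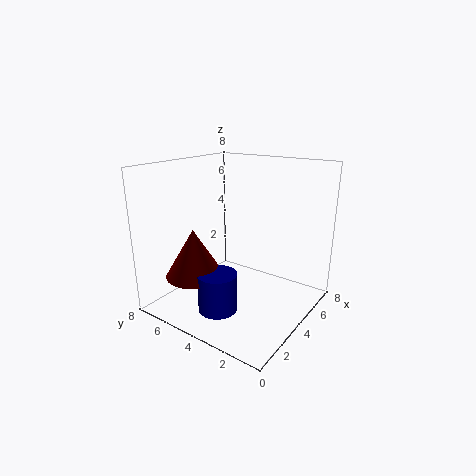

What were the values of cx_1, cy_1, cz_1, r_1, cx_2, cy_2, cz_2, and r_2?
cx_1 = 1.5, cy_1 = 3.5, cz_1 = 1, r_1 = 1, cx_2 = 1.5, cy_2 = 5, cz_2 = 2.5, r_2 = 1.5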